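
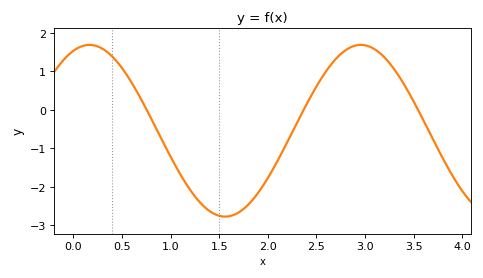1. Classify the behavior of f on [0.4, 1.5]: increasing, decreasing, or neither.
decreasing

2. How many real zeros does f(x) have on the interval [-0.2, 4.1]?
3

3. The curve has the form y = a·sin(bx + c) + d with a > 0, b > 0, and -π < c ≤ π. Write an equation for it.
y = 2.23sin(2.25x + 1.2) - 0.55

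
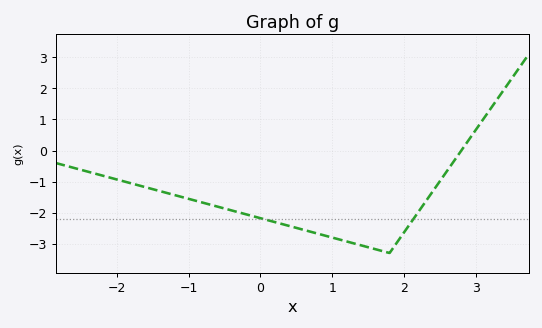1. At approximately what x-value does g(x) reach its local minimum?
1.8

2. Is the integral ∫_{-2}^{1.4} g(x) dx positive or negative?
negative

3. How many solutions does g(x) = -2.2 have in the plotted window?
2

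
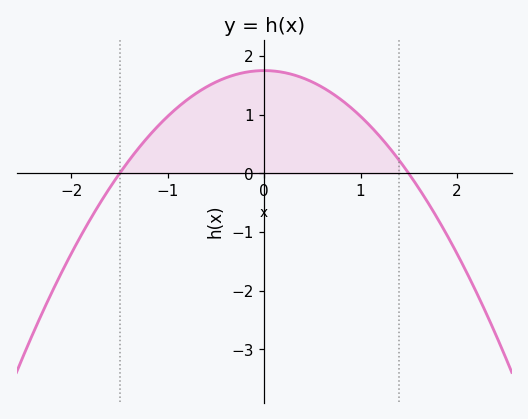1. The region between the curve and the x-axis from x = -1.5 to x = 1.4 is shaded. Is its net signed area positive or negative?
positive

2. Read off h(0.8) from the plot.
1.26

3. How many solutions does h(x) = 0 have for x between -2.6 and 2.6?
2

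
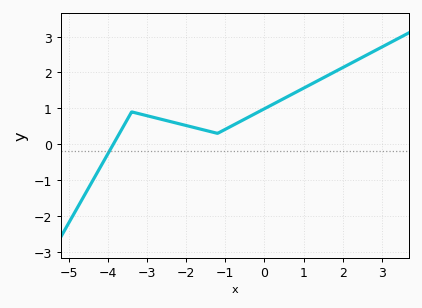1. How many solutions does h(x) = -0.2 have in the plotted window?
1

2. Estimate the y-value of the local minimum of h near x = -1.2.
0.3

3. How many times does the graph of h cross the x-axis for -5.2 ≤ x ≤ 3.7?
1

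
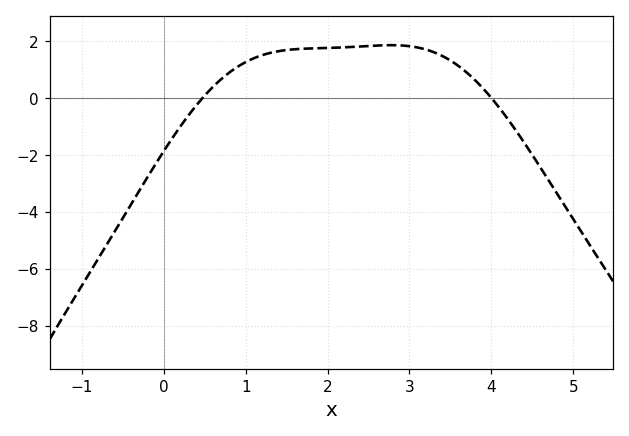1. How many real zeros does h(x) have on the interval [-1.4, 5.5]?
2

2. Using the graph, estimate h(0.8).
0.891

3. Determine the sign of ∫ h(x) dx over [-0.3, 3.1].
positive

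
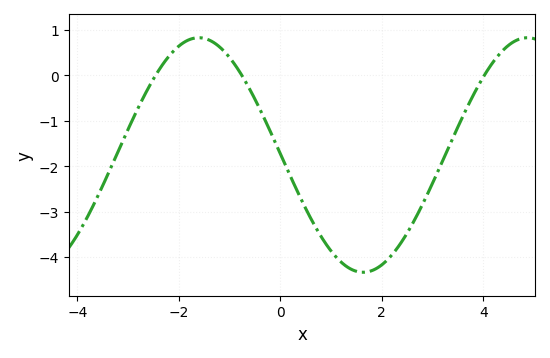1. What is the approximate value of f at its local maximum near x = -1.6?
0.83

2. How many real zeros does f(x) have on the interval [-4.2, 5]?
3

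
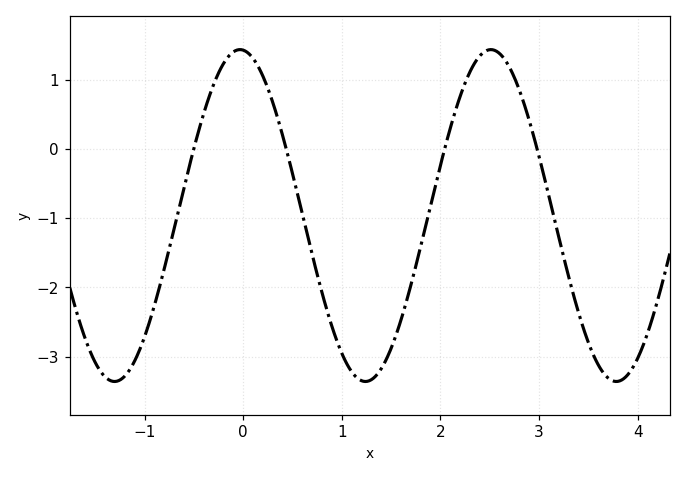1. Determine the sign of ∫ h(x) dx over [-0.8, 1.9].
negative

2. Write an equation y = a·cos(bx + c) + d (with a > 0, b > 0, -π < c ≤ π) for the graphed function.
y = 2.4cos(2.47x + 0.08) - 0.96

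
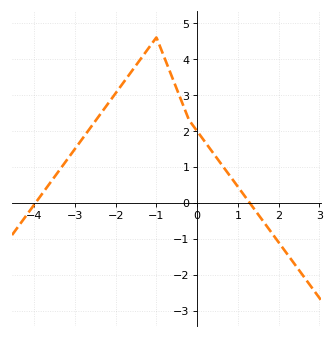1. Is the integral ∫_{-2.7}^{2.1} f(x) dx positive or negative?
positive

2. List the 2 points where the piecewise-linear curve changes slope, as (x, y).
(-1, 4.6); (-0.2, 2.3)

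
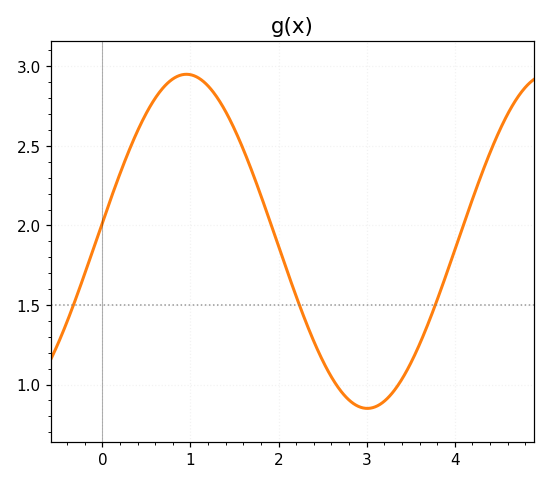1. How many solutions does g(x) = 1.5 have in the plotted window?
3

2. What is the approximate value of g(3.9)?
1.7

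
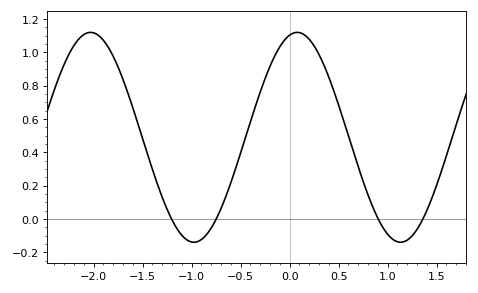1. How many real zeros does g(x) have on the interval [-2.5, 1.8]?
4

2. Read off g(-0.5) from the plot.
0.395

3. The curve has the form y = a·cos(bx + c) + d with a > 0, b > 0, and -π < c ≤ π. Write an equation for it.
y = 0.63cos(2.98x - 0.232) + 0.49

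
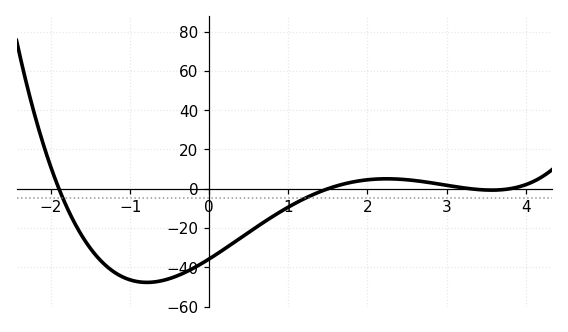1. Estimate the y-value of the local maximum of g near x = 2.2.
6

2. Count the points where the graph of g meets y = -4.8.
2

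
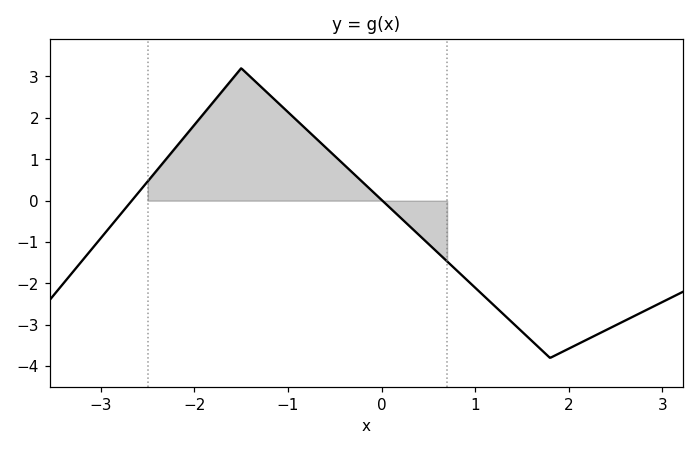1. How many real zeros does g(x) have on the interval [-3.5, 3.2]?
2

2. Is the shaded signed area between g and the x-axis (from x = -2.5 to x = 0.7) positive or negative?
positive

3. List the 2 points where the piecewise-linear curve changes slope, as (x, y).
(-1.5, 3.2); (1.8, -3.8)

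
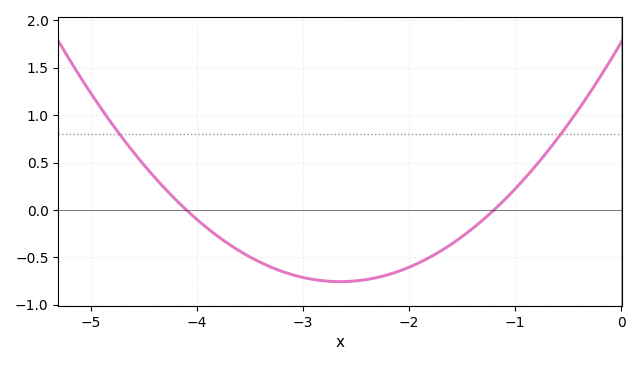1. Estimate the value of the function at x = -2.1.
-0.65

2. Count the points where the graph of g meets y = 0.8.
2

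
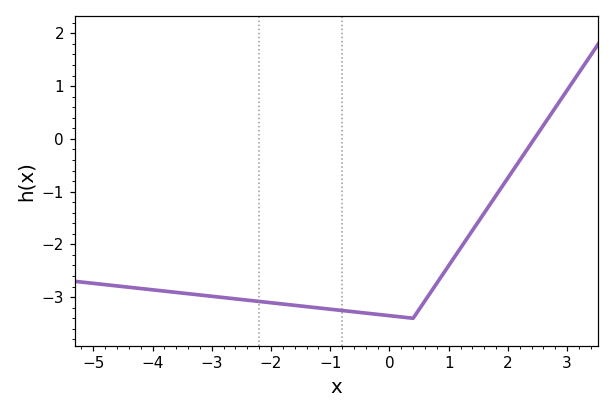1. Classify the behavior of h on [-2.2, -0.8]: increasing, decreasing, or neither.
decreasing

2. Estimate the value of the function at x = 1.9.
-0.9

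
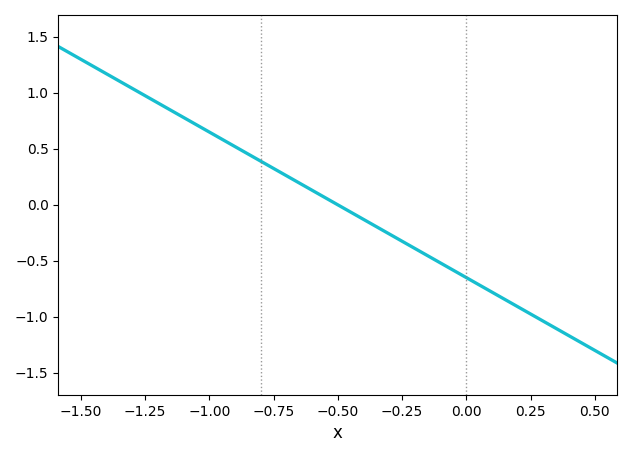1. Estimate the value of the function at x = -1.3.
1.04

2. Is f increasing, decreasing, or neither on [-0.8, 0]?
decreasing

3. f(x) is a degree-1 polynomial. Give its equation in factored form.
y = -1.3(x + 0.5)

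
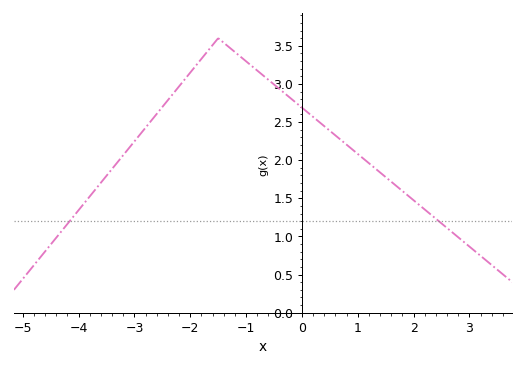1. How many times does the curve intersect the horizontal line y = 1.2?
2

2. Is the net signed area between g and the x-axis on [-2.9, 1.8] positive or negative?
positive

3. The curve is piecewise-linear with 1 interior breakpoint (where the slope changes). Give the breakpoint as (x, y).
(-1.5, 3.6)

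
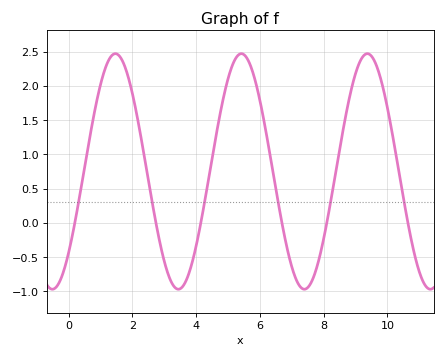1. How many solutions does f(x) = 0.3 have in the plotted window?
6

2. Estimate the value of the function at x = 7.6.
-0.878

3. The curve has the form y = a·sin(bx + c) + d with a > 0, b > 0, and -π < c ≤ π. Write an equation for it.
y = 1.72sin(1.59x - 0.76) + 0.75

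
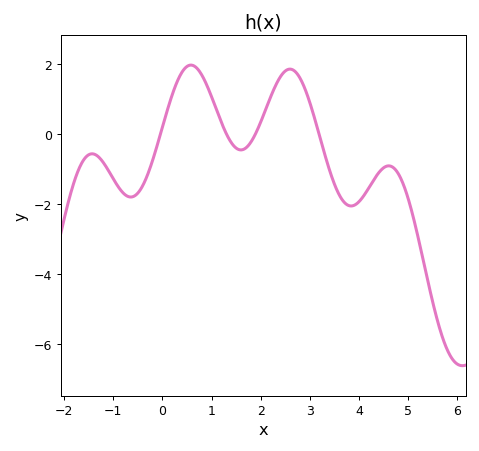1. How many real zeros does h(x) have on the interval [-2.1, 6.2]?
4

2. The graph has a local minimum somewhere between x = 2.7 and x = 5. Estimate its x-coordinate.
3.84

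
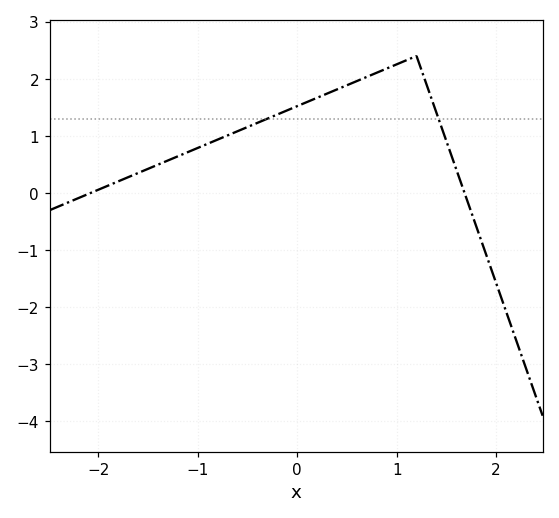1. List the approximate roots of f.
-2.1, 1.7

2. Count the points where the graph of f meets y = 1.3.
2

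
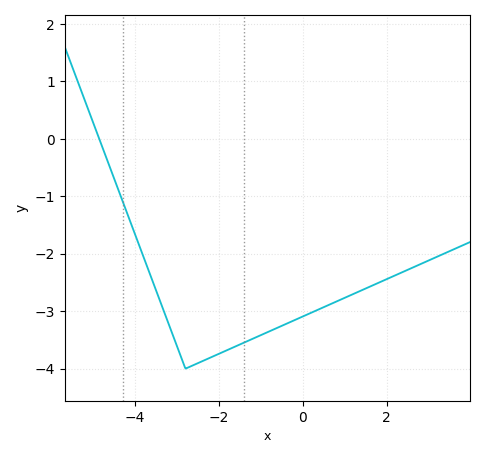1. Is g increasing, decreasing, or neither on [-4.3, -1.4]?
neither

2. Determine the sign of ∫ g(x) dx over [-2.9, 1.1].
negative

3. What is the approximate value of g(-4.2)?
-1.28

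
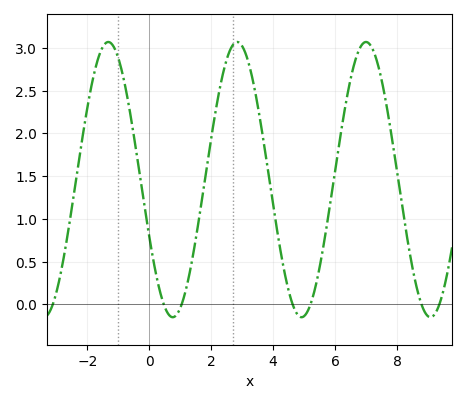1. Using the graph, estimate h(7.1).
3.05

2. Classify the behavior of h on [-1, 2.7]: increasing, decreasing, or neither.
neither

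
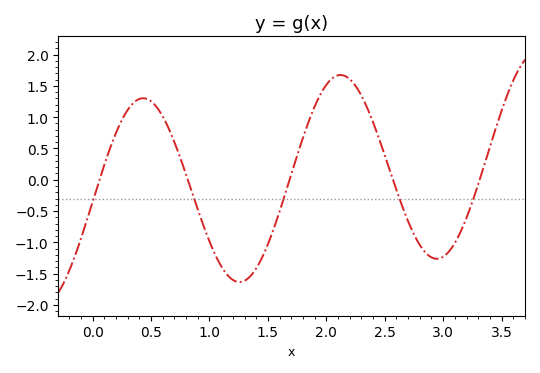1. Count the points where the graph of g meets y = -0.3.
5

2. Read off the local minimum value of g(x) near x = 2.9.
-1.26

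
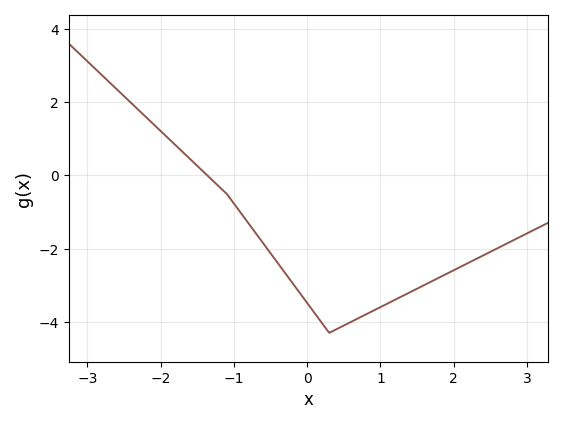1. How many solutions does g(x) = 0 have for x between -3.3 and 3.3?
1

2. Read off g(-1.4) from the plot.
0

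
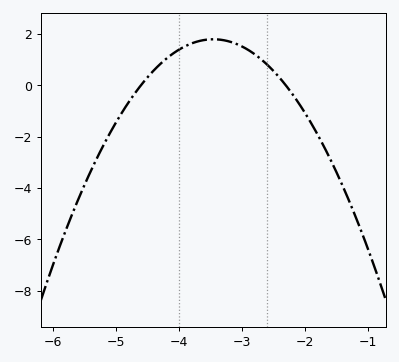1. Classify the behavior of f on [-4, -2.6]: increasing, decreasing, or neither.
neither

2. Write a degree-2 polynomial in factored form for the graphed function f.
y = -1.36(x + 4.6)(x + 2.3)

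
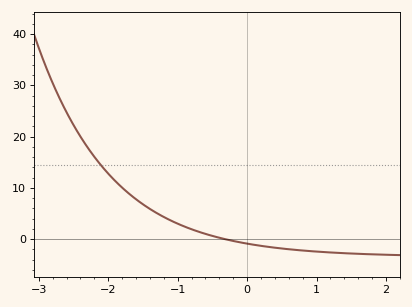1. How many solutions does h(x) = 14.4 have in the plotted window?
1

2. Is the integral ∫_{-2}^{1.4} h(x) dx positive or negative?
positive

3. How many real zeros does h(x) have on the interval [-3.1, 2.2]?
1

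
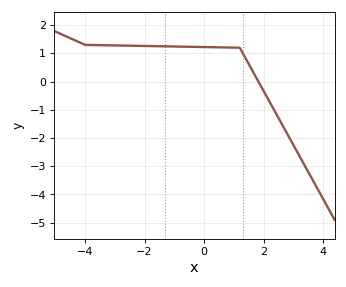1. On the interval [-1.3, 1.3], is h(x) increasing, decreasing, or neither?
decreasing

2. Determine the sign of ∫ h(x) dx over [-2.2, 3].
positive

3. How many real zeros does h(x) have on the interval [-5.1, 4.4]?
1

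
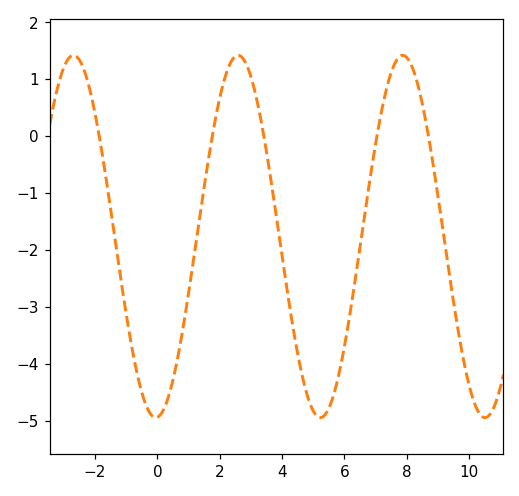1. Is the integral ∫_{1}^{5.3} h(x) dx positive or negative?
negative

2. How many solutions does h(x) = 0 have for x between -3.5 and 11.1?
5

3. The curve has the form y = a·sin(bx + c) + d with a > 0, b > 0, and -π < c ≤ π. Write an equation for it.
y = 3.18sin(1.19x - 1.51) - 1.76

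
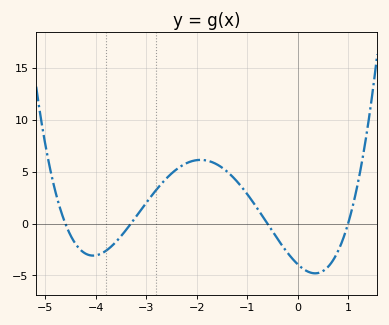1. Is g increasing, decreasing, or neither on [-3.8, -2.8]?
increasing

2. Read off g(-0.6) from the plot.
0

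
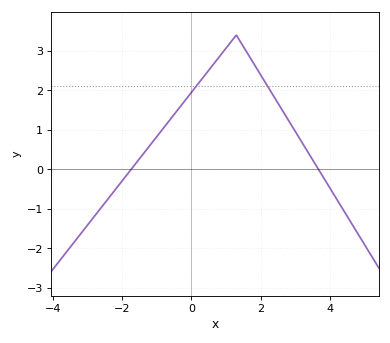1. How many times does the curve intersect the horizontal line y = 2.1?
2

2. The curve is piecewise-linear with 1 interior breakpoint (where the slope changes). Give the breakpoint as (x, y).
(1.3, 3.4)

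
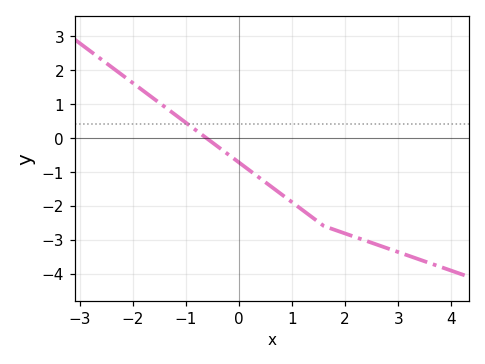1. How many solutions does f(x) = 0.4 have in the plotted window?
1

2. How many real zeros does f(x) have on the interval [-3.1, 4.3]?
1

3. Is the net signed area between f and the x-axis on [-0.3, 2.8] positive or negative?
negative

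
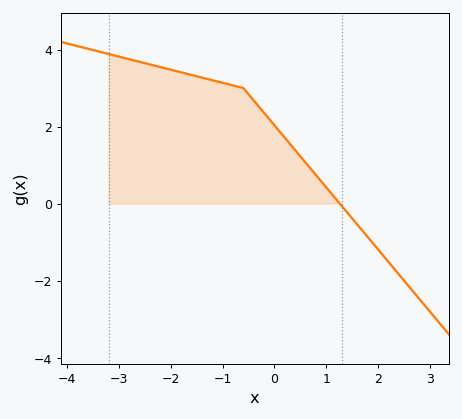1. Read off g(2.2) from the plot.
-1.52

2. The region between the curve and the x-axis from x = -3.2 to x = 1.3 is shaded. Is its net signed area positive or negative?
positive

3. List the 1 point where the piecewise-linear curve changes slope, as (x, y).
(-0.6, 3)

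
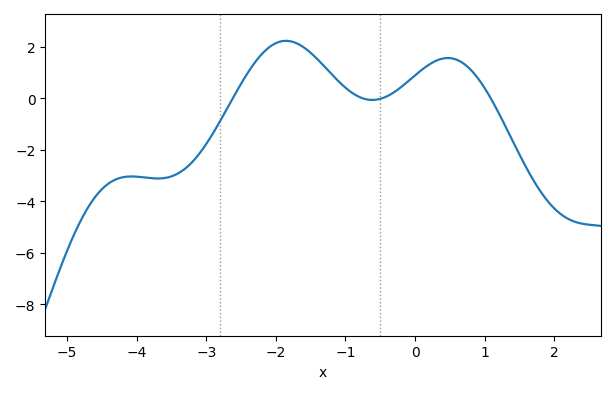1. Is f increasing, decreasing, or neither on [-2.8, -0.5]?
neither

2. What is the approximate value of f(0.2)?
1.31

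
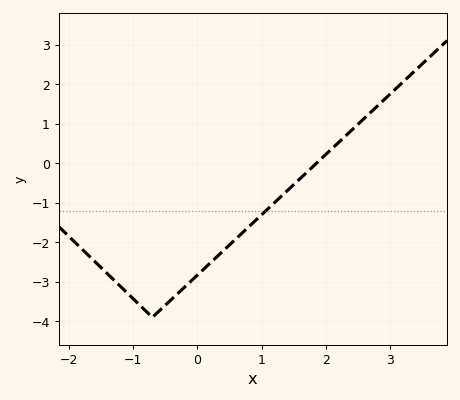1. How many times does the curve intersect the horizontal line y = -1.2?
1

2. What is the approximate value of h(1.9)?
0.072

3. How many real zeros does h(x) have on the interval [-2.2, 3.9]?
1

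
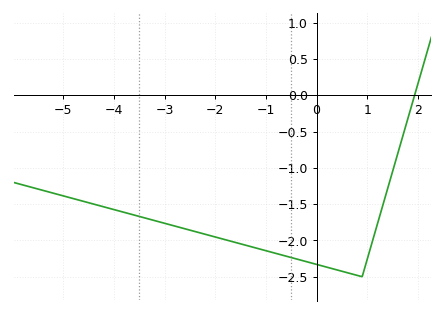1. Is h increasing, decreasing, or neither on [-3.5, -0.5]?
decreasing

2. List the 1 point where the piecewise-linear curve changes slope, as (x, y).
(0.9, -2.5)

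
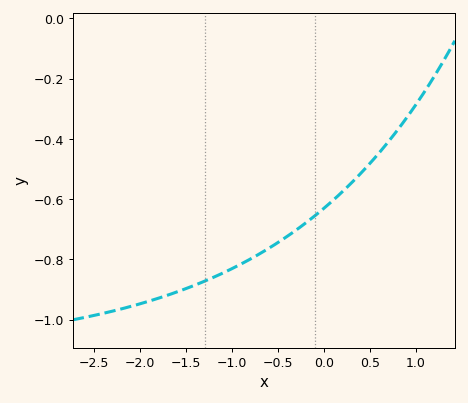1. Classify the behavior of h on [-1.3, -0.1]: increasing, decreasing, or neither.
increasing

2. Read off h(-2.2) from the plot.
-0.964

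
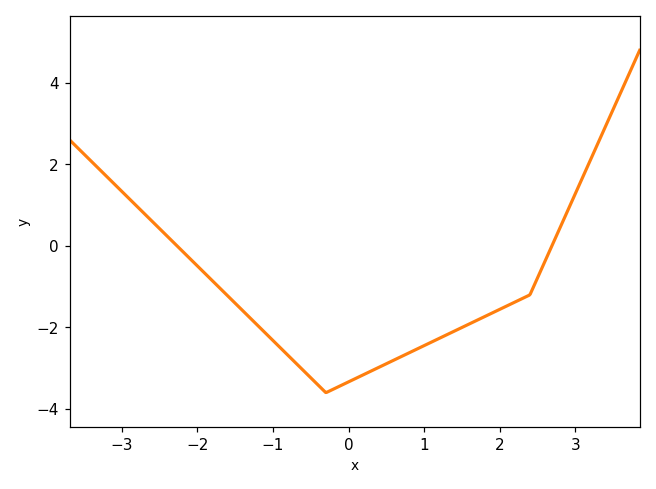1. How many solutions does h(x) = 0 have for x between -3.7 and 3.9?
2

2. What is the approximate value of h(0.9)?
-2.6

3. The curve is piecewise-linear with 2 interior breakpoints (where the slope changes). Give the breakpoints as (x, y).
(-0.3, -3.6); (2.4, -1.2)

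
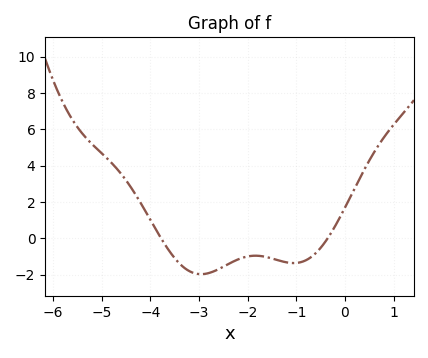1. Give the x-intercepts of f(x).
-3.78, -0.355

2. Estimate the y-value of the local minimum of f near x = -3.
-1.97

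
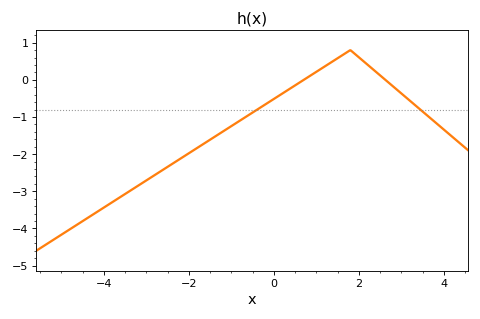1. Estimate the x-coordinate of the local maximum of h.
1.8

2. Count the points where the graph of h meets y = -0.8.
2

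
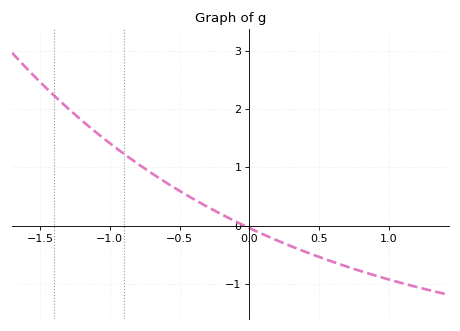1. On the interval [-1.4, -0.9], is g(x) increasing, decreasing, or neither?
decreasing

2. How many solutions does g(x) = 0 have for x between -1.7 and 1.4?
1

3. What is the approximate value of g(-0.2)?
0.2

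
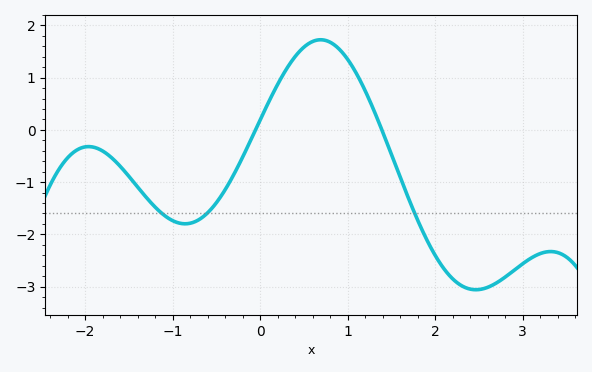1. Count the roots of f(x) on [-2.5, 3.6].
2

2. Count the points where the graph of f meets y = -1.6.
3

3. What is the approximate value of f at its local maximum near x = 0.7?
1.7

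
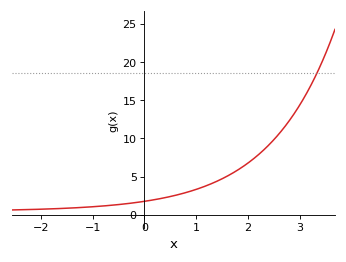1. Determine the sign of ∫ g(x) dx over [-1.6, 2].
positive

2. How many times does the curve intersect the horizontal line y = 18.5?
1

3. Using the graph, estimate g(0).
2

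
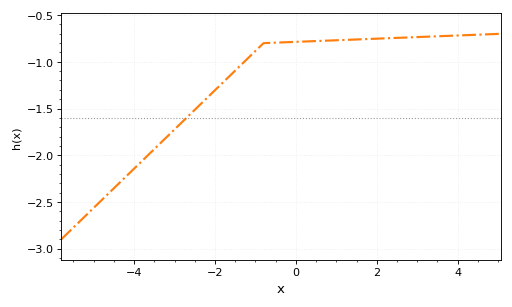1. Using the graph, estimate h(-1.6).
-1.14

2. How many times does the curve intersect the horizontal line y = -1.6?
1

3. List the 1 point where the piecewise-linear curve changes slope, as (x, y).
(-0.8, -0.8)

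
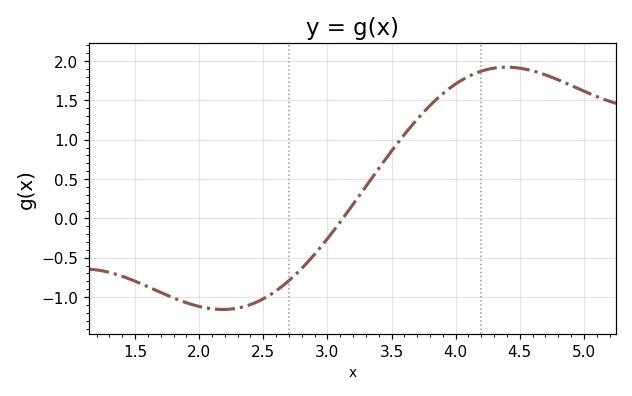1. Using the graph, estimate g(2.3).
-1.14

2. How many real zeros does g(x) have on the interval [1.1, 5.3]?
1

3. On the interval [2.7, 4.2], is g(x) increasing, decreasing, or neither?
increasing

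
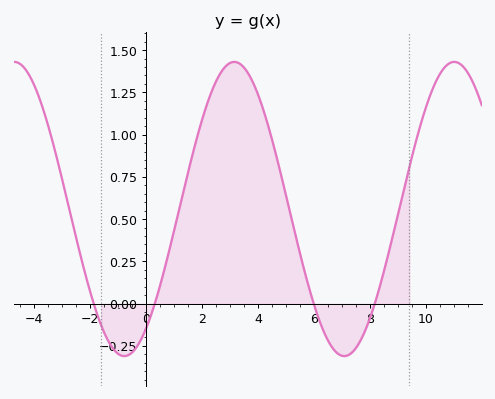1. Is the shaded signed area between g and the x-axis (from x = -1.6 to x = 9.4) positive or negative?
positive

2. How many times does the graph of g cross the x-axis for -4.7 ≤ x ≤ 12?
4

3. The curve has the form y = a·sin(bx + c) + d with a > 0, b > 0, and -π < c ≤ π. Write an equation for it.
y = 0.87sin(0.8x - 0.95) + 0.56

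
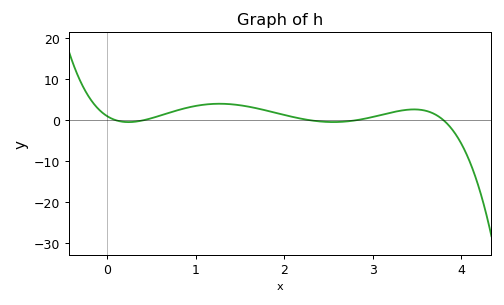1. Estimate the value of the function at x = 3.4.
3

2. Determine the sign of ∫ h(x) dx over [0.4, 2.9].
positive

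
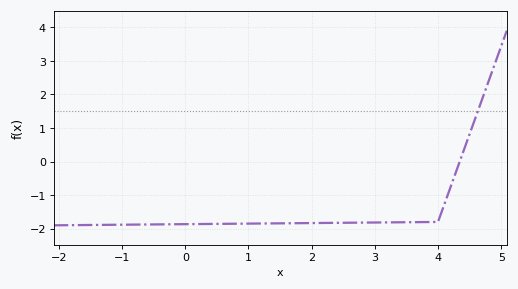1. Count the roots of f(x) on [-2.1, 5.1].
1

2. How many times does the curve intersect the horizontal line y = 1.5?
1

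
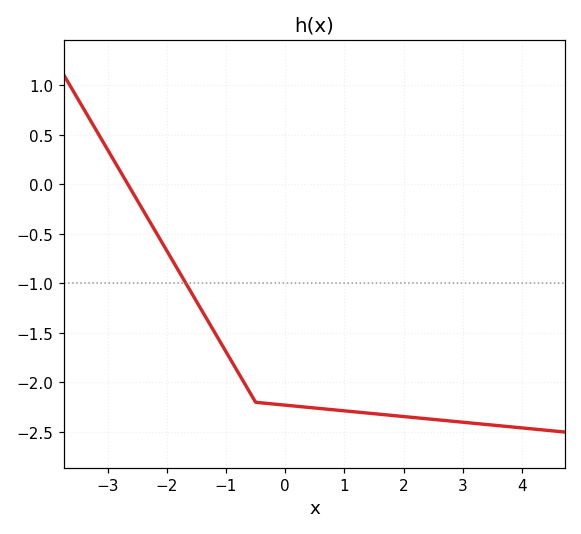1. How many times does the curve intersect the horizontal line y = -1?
1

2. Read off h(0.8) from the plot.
-2.27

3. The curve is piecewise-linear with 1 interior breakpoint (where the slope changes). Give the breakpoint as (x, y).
(-0.5, -2.2)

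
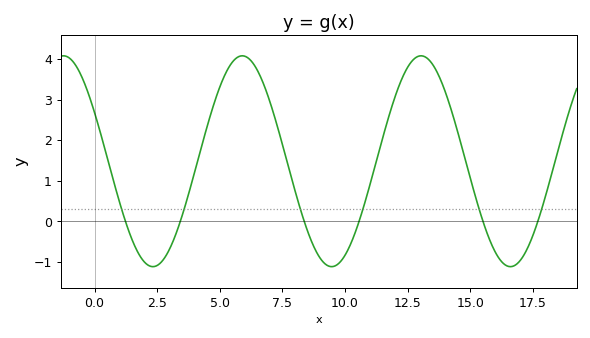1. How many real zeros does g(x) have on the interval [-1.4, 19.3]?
6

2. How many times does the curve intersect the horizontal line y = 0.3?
6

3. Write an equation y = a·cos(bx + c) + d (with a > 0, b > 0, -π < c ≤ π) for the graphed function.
y = 2.6cos(0.88x + 1.09) + 1.48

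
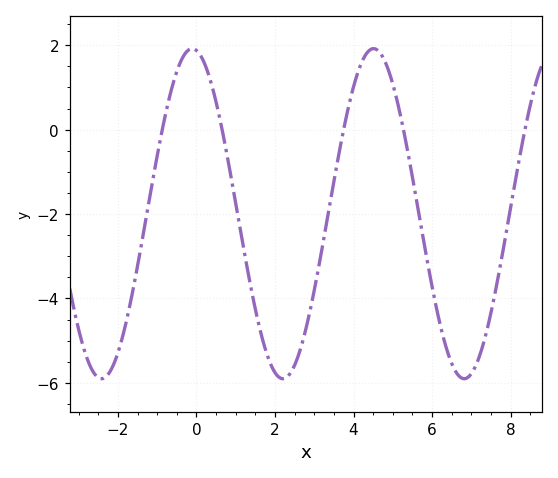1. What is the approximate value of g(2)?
-5.76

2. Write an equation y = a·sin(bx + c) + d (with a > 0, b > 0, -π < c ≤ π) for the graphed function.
y = 3.91sin(1.36x + 1.72) - 1.99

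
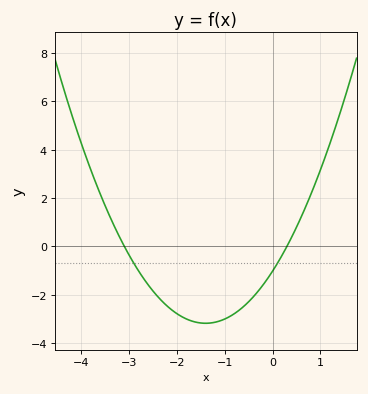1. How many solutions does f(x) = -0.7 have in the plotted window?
2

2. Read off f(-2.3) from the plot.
-2.29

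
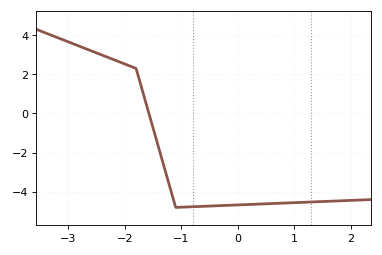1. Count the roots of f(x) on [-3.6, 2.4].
1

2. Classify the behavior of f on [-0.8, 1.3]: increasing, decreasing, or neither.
increasing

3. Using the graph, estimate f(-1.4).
-1.8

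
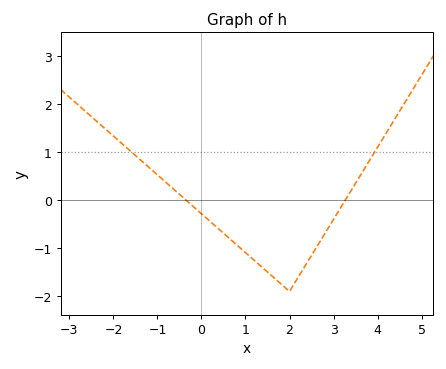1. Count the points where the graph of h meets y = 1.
2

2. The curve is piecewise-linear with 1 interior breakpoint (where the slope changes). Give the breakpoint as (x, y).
(2, -1.9)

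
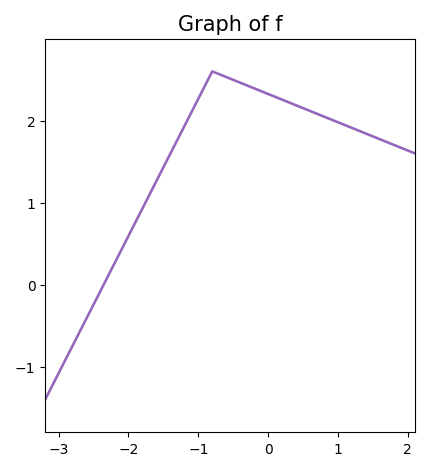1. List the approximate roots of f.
-2.36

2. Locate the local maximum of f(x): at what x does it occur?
-0.799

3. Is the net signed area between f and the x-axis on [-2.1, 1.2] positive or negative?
positive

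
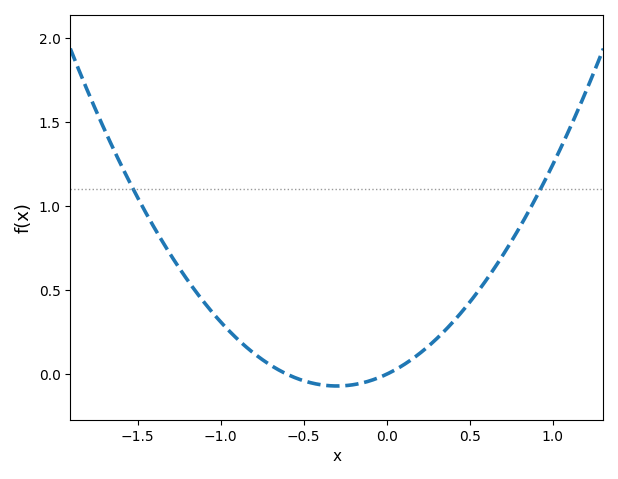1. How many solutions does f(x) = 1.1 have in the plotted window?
2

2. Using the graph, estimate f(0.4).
0.3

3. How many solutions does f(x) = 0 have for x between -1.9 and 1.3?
2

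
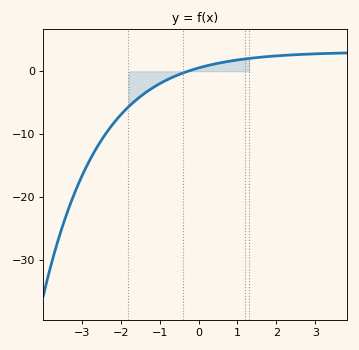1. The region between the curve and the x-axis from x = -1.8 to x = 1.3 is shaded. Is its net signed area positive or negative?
negative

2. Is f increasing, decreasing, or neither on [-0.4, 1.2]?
increasing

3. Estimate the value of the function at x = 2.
2.45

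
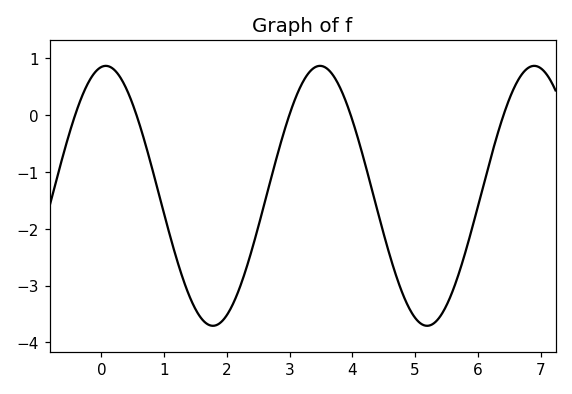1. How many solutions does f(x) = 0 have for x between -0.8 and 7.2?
5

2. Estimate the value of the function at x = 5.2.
-3.71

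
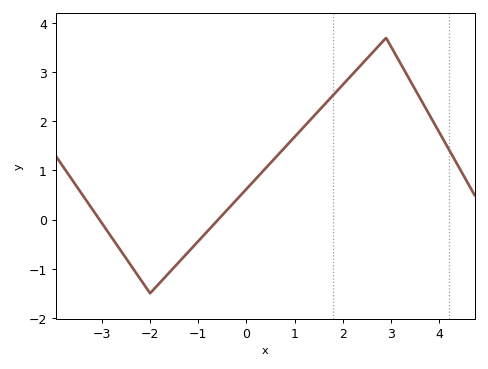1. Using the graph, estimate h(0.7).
1.37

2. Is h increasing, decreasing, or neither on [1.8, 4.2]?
neither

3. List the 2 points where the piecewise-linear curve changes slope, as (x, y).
(-2, -1.5); (2.9, 3.7)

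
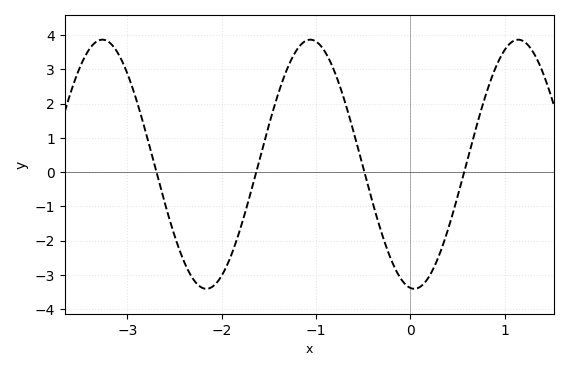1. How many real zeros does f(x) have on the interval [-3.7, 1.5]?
4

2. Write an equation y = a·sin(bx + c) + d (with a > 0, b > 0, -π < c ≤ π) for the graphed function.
y = 3.64sin(2.85x - 1.69) + 0.23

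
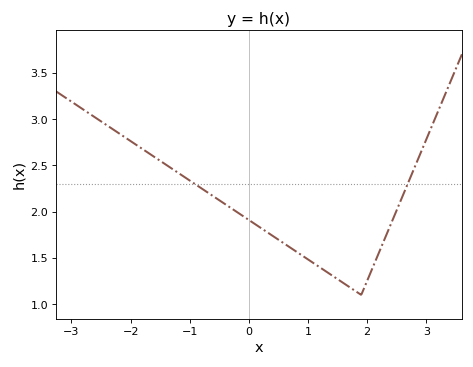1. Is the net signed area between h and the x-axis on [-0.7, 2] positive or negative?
positive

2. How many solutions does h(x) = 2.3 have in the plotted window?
2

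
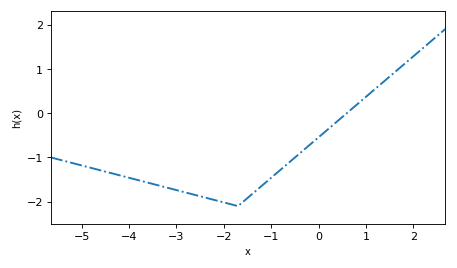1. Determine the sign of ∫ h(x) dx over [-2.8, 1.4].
negative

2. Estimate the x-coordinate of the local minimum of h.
-1.7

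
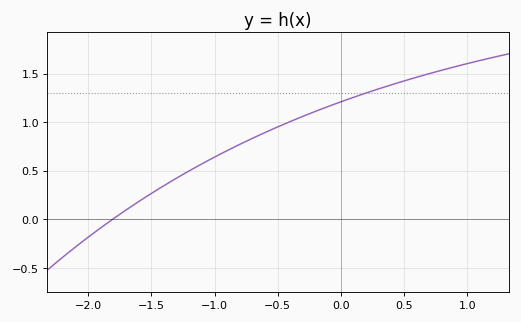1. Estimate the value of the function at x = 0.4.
1.38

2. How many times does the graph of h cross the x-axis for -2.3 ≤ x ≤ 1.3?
1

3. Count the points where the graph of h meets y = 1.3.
1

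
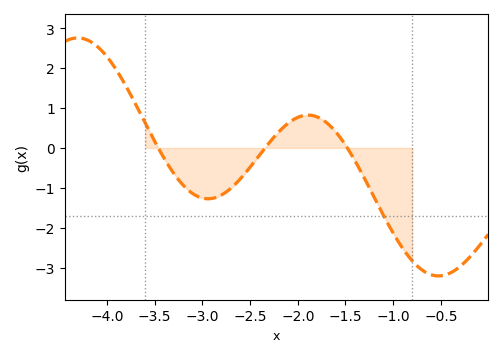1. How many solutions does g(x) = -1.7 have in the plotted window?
1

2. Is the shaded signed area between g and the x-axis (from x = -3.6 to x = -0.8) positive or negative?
negative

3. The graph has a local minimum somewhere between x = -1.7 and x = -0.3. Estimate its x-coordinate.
-0.524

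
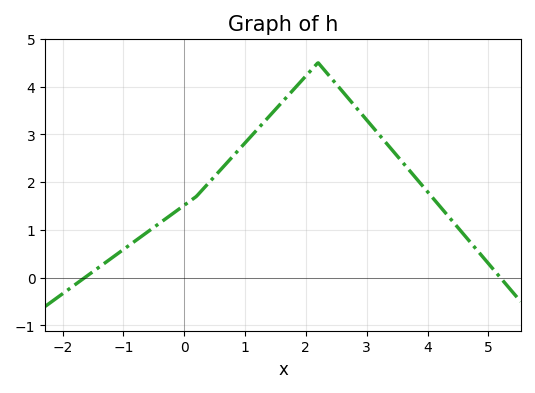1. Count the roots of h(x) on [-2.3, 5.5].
2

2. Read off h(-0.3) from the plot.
1.2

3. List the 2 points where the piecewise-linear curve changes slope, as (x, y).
(0.2, 1.7); (2.2, 4.5)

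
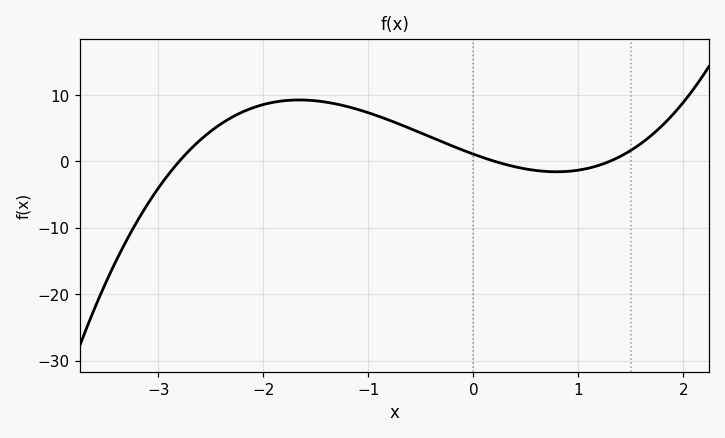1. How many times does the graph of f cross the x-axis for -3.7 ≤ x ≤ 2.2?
3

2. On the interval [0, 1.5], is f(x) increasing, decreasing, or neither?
neither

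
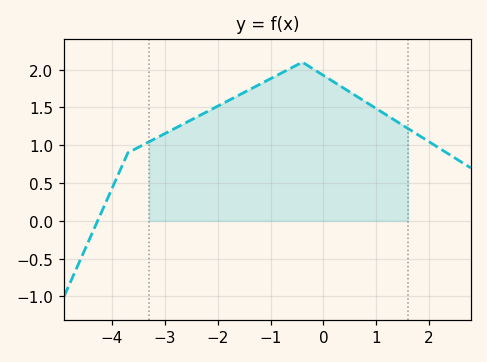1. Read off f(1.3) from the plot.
1.35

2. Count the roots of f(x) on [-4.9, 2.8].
1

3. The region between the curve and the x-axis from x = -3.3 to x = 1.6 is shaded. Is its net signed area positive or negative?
positive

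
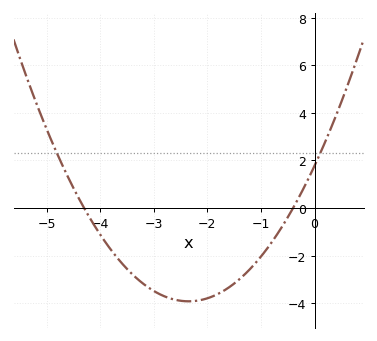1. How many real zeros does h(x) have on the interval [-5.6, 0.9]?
2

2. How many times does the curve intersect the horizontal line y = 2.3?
2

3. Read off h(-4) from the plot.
-1.2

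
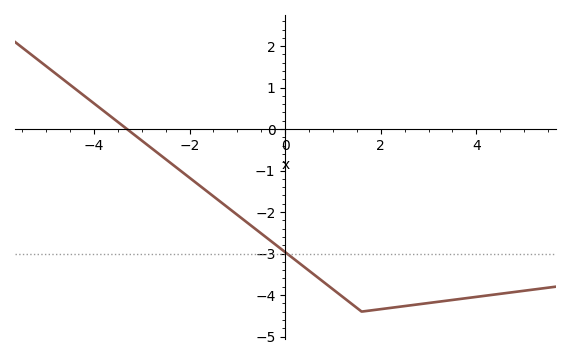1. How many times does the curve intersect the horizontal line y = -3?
1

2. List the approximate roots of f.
-3.31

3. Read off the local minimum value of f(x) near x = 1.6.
-4.4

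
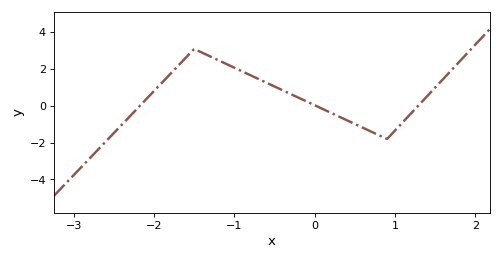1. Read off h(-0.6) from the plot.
1.26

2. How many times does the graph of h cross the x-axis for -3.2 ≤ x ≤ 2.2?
3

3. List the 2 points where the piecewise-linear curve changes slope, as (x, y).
(-1.5, 3.1); (0.9, -1.8)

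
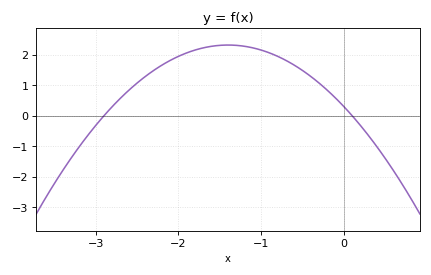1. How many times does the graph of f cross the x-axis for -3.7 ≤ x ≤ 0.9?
2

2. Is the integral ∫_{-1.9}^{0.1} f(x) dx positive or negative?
positive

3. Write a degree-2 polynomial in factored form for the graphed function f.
y = -1.03(x + 2.9)(x - 0.1)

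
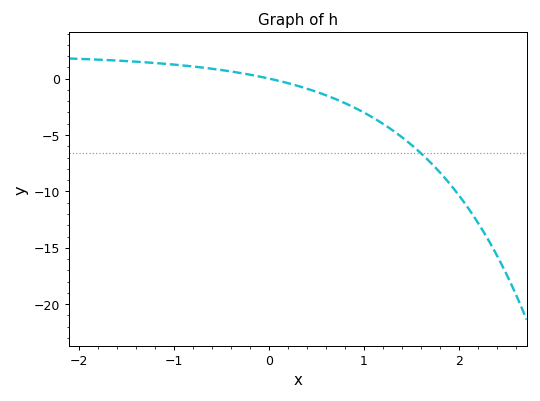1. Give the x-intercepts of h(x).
0.005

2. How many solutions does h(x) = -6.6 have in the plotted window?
1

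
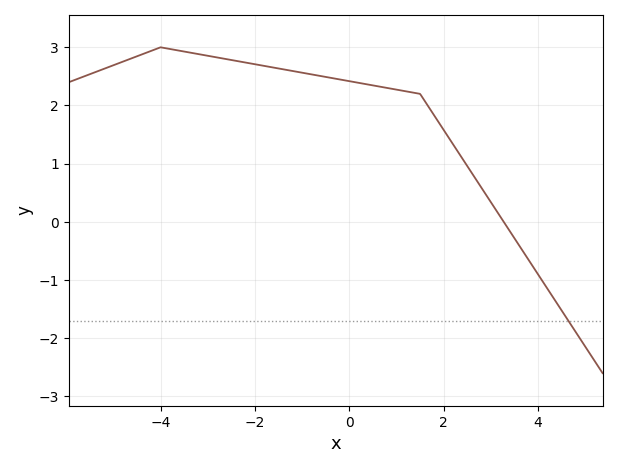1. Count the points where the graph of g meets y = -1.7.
1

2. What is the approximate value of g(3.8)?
-0.7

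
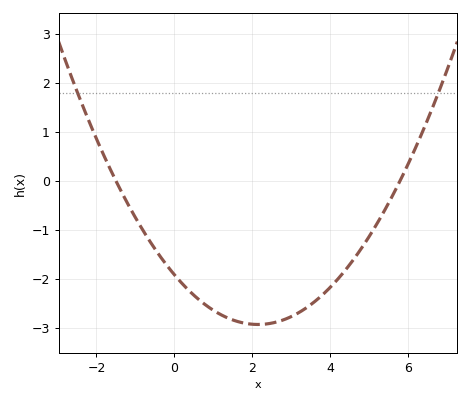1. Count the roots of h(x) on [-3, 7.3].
2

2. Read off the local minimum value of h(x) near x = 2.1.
-2.9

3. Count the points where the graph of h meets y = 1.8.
2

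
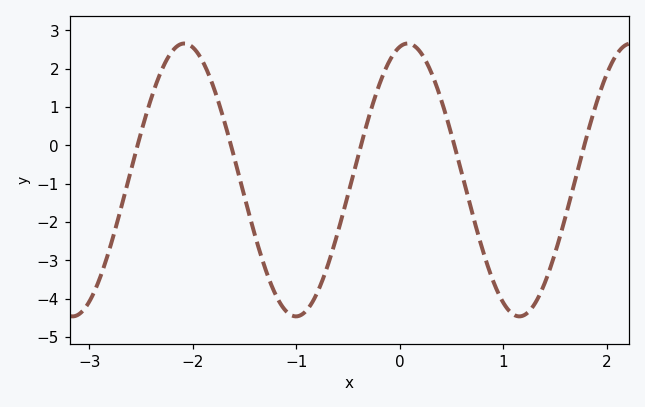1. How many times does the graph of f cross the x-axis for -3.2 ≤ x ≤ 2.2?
5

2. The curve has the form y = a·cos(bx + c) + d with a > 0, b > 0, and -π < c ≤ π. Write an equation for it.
y = 3.56cos(2.9x - 0.22) - 0.9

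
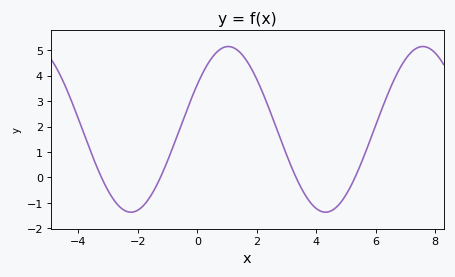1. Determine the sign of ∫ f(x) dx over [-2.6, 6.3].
positive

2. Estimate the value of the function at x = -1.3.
-0.2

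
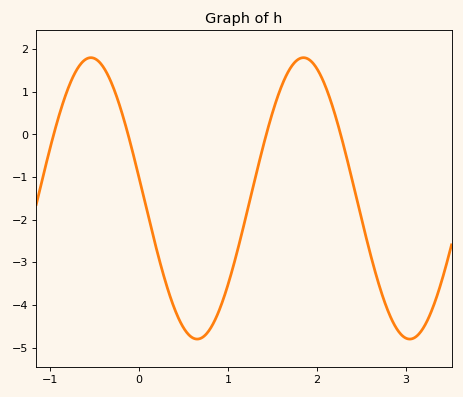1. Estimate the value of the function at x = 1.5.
0.5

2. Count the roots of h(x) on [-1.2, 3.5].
4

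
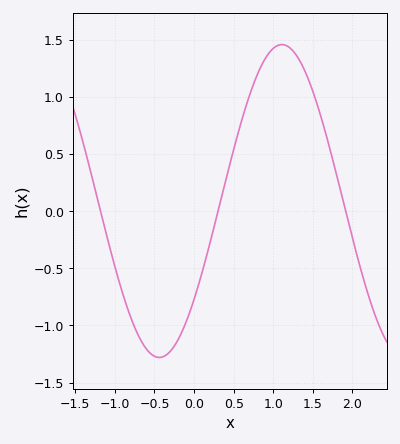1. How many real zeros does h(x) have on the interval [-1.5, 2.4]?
3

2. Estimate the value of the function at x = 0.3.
-0.006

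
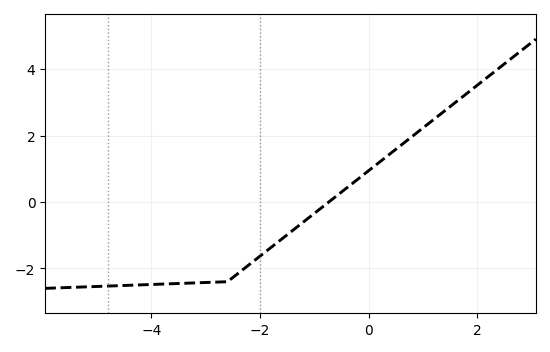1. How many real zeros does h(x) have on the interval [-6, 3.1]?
1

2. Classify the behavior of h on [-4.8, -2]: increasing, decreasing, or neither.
increasing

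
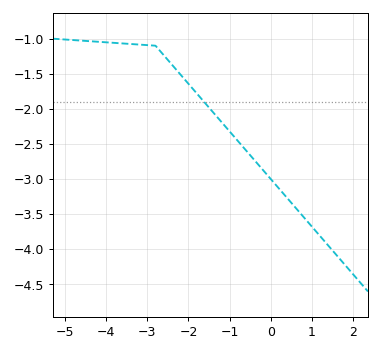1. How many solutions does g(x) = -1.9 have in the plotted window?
1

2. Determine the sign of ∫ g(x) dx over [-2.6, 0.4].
negative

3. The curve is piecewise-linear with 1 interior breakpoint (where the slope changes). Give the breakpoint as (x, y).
(-2.8, -1.1)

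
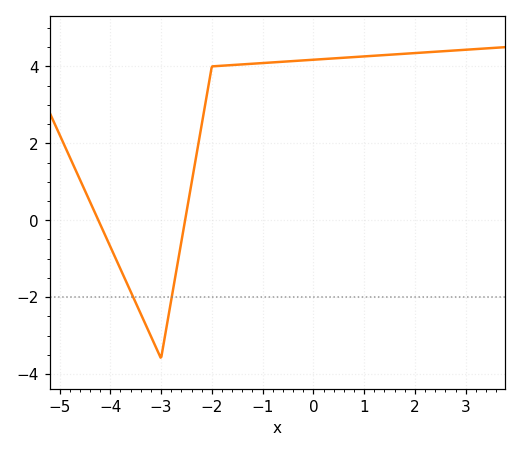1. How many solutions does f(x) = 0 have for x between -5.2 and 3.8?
2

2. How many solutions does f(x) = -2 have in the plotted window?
2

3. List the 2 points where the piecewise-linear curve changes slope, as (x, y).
(-3, -3.6); (-2, 4)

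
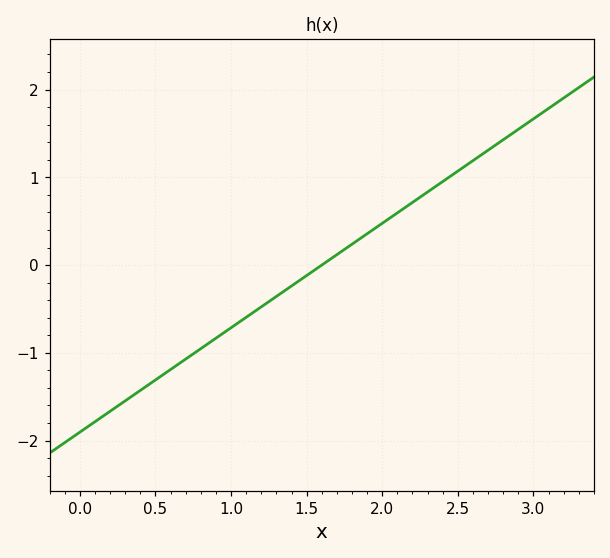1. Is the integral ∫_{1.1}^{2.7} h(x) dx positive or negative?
positive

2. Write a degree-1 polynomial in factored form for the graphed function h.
y = 1.19(x - 1.6)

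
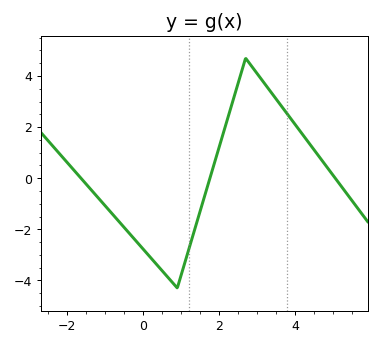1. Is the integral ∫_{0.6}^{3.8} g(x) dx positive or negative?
positive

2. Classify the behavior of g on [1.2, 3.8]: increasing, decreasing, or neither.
neither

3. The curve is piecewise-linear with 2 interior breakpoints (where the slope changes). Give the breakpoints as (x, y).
(0.9, -4.3); (2.7, 4.7)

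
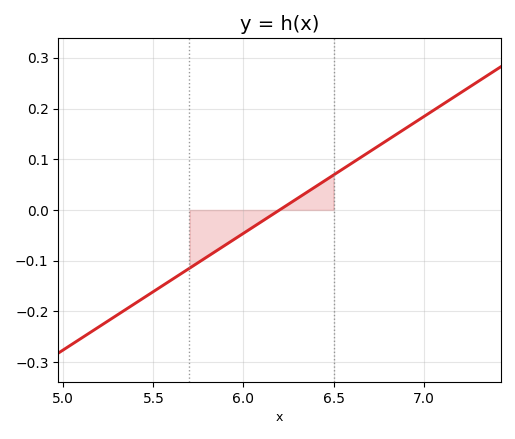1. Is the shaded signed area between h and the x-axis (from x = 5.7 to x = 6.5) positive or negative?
negative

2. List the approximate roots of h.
6.2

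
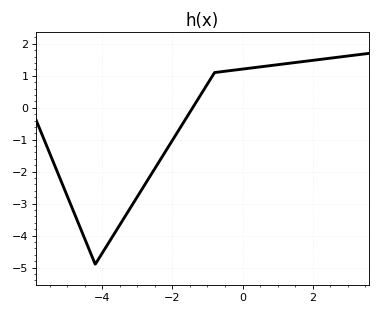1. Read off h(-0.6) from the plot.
1.1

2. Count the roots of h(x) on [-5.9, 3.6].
1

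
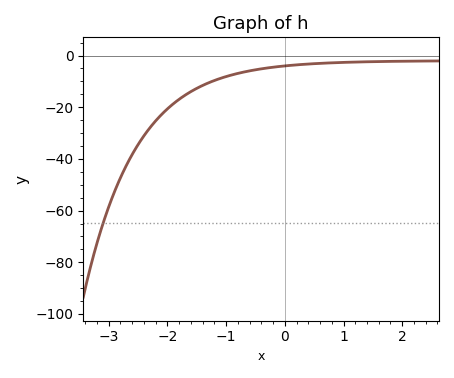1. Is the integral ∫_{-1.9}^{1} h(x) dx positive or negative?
negative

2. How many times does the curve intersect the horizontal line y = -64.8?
1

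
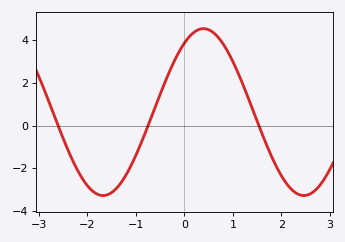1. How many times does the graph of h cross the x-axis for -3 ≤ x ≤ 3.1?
3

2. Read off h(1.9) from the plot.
-2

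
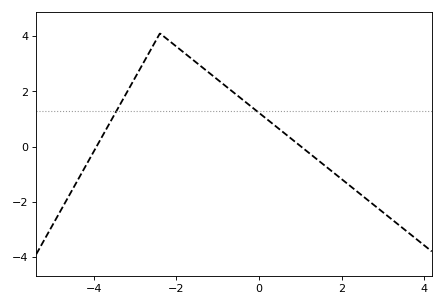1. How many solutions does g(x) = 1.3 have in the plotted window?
2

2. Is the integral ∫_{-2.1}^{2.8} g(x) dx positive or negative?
positive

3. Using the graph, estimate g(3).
-2.38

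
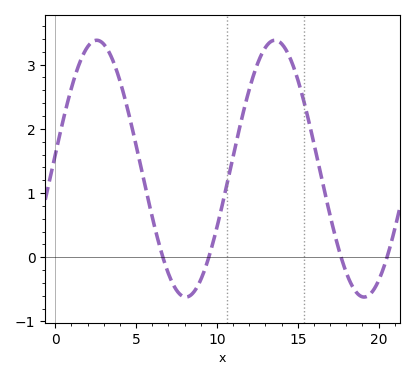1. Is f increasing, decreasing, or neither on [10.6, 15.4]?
neither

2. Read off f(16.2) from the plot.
1.5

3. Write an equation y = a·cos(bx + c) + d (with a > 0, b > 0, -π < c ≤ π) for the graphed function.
y = 2cos(0.57x - 1.5) + 1.38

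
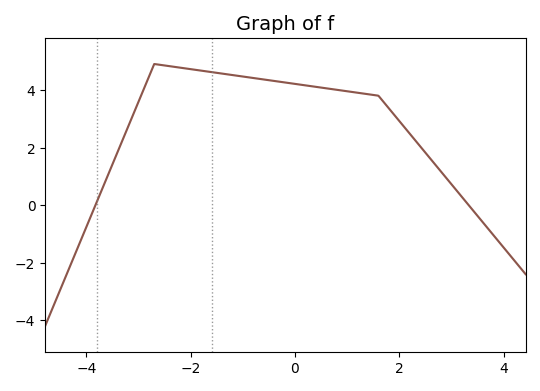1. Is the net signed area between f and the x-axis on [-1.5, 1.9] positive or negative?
positive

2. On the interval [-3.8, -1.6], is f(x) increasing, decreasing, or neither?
neither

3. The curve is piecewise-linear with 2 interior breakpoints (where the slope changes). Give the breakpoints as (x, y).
(-2.7, 4.9); (1.6, 3.8)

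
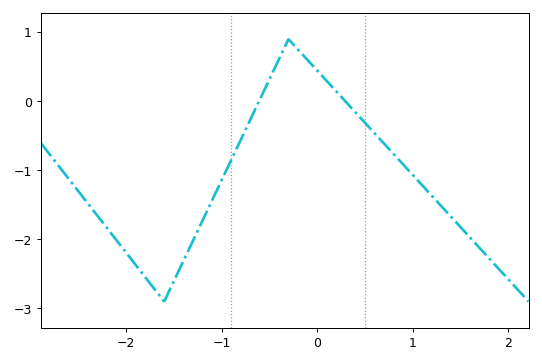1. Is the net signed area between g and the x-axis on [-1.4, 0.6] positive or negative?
negative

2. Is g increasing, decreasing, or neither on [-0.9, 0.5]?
neither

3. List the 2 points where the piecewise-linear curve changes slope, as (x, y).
(-1.6, -2.9); (-0.3, 0.9)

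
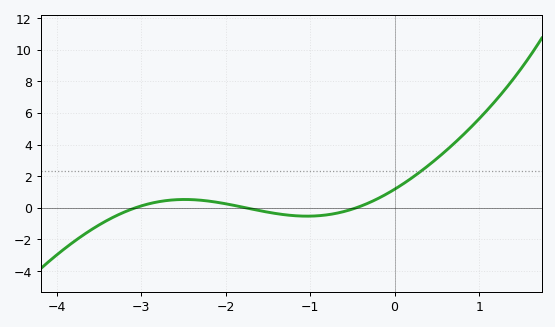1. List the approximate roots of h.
-3.07, -1.76, -0.453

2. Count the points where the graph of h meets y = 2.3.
1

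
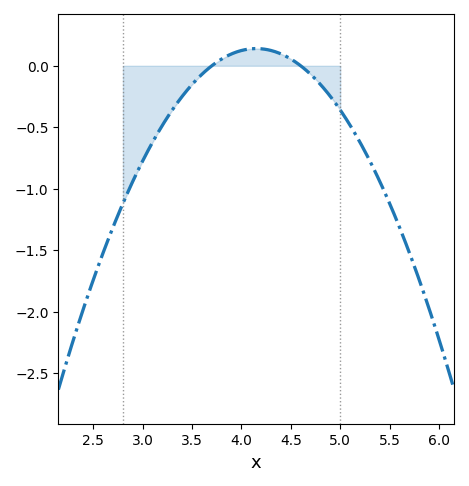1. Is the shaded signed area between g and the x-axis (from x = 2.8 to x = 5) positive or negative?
negative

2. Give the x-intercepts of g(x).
3.7, 4.6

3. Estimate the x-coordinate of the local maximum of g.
4.2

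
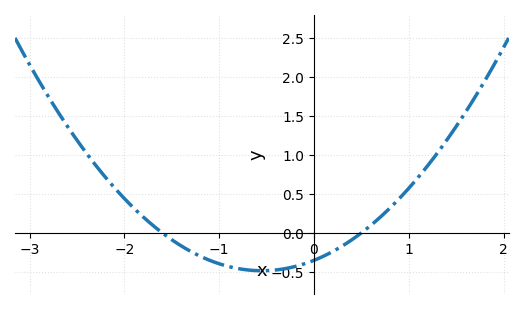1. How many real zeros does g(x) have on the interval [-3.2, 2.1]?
2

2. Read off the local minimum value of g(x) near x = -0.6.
-0.5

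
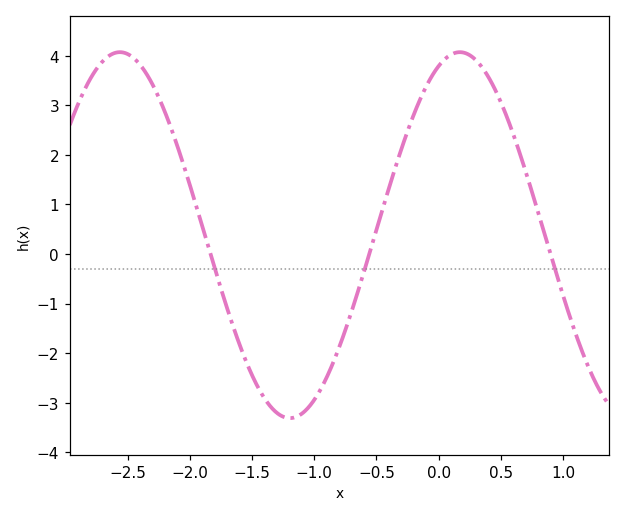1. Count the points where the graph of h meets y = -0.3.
3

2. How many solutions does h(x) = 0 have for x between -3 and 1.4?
3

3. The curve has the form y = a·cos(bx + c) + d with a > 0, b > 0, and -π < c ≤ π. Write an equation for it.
y = 3.69cos(2.3x - 0.39) + 0.38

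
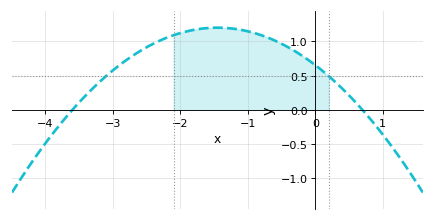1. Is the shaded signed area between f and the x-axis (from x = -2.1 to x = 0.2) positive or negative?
positive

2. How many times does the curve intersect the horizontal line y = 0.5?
2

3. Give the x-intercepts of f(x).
-3.6, 0.7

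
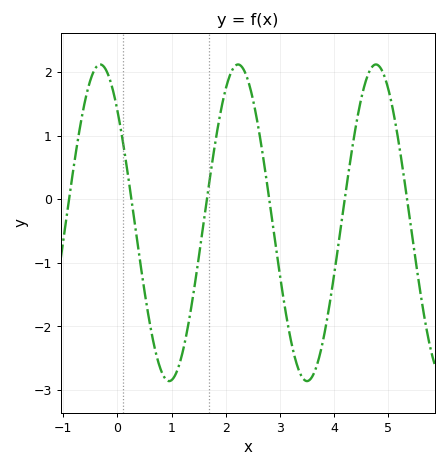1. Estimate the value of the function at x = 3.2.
-2.2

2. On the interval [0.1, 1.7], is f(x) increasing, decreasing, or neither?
neither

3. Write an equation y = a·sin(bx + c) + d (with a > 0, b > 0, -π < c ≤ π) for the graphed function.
y = 2.49sin(2.5x + 2.3) - 0.37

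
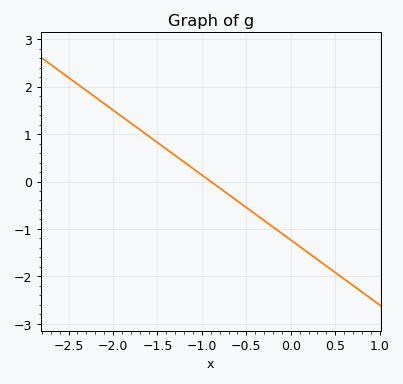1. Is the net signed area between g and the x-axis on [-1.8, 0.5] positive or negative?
negative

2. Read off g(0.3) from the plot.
-1.64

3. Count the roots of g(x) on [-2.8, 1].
1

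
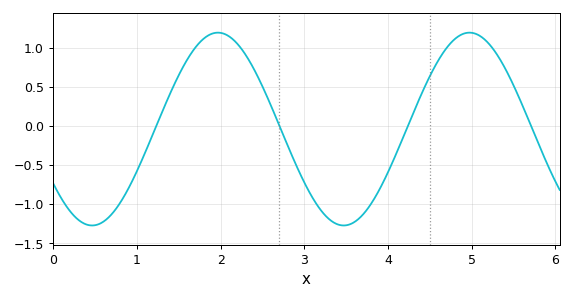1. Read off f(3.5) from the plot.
-1.27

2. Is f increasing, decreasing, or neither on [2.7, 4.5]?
neither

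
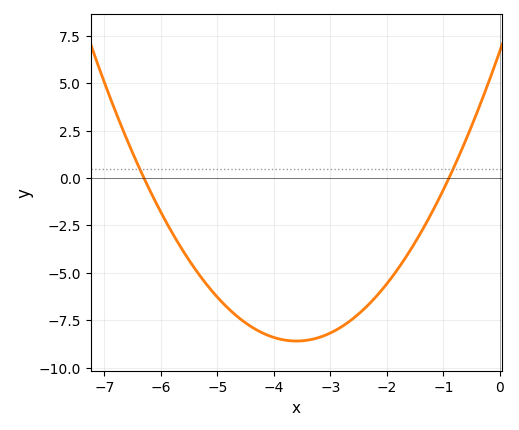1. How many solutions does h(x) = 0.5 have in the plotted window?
2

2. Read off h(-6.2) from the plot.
-0.6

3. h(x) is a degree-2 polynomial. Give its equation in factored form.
y = 1.18(x + 6.3)(x + 0.9)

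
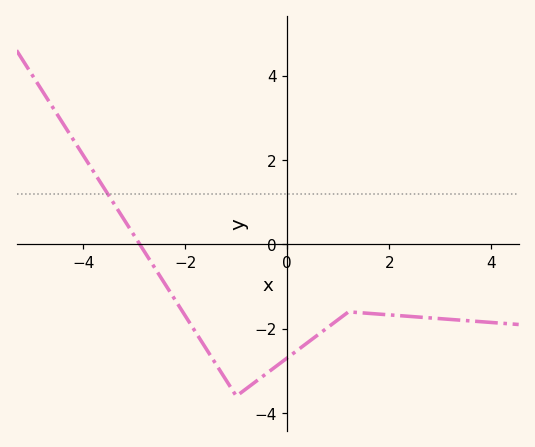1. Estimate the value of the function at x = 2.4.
-1.8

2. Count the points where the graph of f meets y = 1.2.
1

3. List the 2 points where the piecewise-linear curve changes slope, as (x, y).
(-1, -3.6); (1.2, -1.6)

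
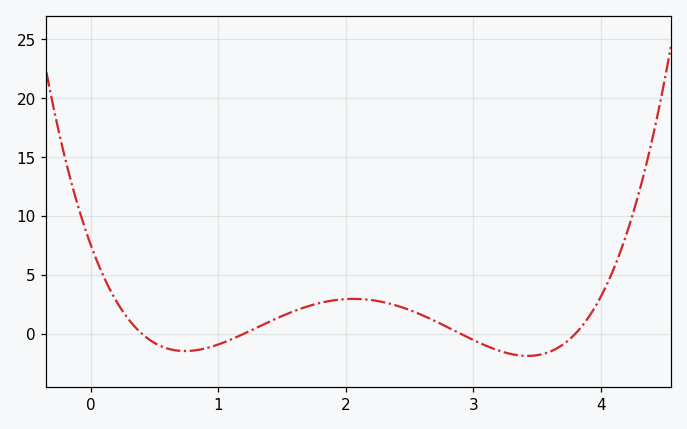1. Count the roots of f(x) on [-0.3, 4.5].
4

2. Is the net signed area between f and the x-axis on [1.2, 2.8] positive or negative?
positive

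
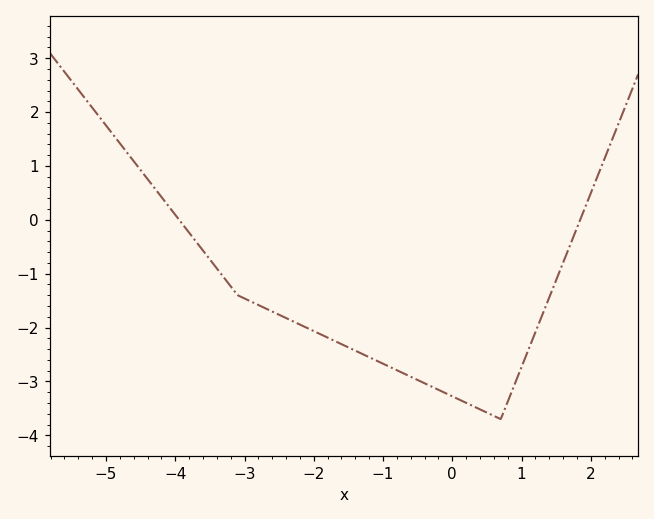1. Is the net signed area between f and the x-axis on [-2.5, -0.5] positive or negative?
negative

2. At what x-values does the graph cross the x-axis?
-3.94, 1.85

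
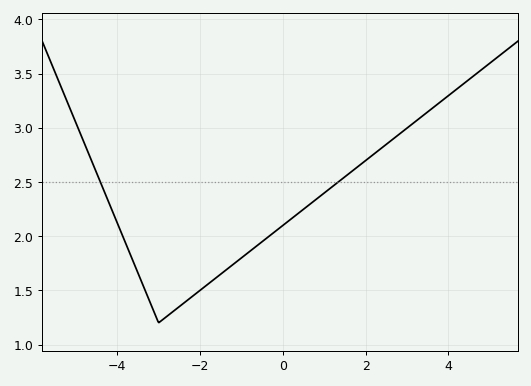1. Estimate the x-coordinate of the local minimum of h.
-3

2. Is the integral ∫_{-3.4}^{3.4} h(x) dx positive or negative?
positive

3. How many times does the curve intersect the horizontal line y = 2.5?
2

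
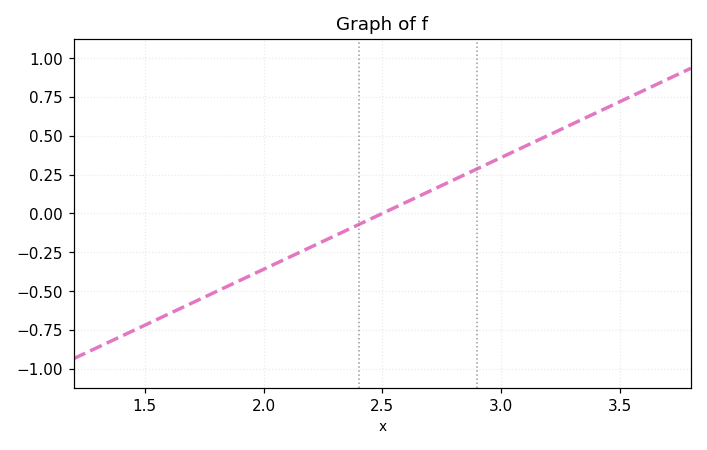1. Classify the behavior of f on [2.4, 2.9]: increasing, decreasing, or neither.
increasing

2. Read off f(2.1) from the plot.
-0.288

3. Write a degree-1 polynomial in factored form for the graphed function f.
y = 0.72(x - 2.5)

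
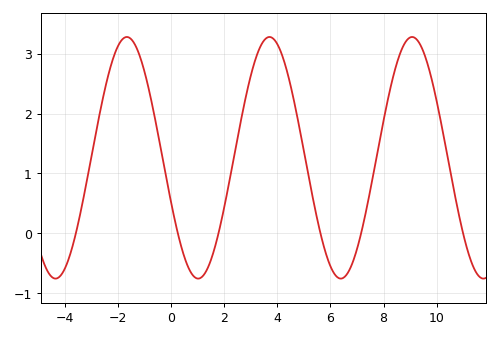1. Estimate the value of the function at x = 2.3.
1.1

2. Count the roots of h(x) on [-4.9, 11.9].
6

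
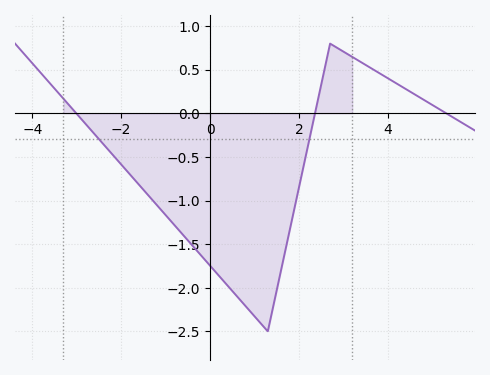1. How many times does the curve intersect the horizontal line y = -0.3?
2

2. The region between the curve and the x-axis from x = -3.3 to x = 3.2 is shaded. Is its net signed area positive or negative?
negative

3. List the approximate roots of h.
-3.01, 2.36, 5.32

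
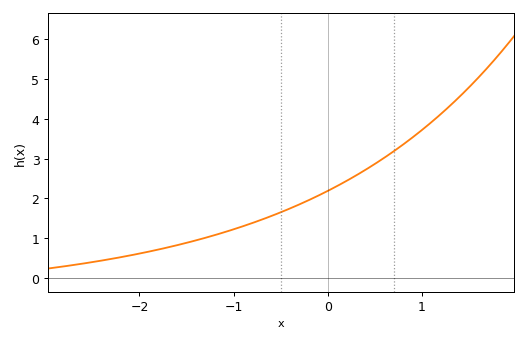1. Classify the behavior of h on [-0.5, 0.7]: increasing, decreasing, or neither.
increasing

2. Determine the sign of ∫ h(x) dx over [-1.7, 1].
positive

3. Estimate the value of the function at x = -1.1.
1.15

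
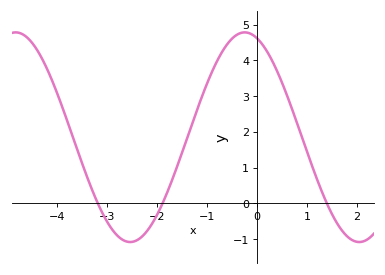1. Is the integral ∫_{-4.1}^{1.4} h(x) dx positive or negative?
positive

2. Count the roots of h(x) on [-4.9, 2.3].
3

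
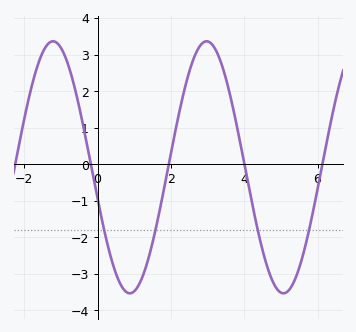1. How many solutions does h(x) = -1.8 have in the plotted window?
4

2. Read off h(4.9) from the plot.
-3.42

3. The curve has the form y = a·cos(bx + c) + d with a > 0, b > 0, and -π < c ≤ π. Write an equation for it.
y = 3.45cos(1.5x + 1.82) - 0.08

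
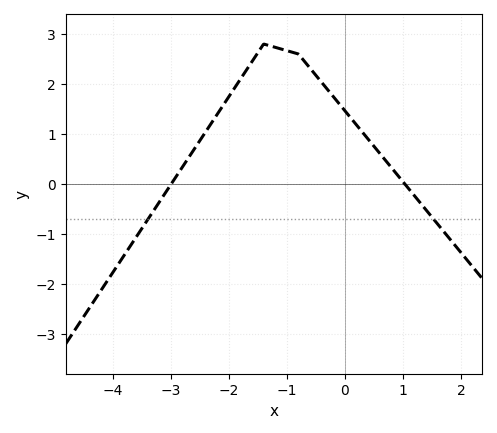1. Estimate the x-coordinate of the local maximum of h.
-1.4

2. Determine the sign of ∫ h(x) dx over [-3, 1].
positive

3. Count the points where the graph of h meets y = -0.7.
2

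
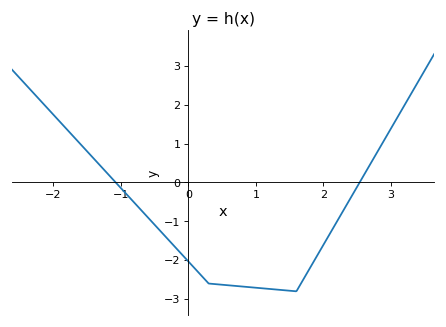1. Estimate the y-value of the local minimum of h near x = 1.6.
-2.8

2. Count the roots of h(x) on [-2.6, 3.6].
2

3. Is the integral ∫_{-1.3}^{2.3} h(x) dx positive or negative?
negative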